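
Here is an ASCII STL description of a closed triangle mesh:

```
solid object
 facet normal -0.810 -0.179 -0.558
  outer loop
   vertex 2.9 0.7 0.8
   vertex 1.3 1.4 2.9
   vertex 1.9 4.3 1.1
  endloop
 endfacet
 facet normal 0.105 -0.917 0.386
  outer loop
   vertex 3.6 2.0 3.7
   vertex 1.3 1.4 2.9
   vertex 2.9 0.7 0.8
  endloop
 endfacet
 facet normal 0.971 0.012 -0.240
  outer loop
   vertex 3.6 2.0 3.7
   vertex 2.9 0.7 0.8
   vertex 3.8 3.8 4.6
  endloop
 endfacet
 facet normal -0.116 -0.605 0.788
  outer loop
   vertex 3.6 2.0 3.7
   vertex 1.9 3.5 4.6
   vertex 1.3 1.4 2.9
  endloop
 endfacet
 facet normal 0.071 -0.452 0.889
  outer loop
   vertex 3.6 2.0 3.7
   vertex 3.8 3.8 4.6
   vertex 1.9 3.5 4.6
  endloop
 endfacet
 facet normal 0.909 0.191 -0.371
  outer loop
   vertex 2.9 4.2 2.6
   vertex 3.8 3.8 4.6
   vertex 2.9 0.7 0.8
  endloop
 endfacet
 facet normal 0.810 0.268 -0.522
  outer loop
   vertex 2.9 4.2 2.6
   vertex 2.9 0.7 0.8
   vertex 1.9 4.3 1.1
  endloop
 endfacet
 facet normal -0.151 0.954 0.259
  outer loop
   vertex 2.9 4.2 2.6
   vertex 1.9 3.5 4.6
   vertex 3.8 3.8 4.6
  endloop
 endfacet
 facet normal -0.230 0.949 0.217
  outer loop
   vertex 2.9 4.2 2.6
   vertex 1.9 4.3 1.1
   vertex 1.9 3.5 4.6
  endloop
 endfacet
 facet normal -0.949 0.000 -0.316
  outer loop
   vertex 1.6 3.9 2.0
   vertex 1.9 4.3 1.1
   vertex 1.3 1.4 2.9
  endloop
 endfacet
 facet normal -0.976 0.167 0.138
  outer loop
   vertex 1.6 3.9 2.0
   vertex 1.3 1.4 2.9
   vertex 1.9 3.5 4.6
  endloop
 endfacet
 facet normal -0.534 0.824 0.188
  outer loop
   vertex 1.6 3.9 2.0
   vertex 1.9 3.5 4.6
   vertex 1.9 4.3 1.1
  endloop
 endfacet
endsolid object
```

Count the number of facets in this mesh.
12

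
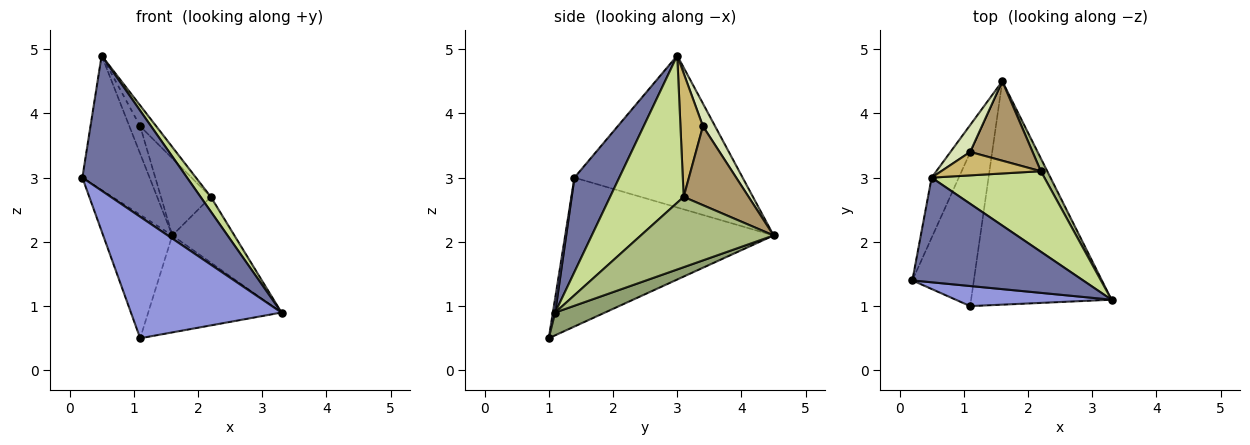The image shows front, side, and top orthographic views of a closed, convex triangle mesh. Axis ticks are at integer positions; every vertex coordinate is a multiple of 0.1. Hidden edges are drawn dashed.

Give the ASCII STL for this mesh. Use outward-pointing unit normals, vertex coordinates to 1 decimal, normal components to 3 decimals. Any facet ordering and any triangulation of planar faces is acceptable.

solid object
 facet normal 0.320 -0.749 0.580
  outer loop
   vertex 0.5 3.0 4.9
   vertex 0.2 1.4 3.0
   vertex 3.3 1.1 0.9
  endloop
 endfacet
 facet normal -0.916 0.366 -0.164
  outer loop
   vertex 0.5 3.0 4.9
   vertex 1.6 4.5 2.1
   vertex 0.2 1.4 3.0
  endloop
 endfacet
 facet normal 0.015 -0.986 0.163
  outer loop
   vertex 1.1 1.0 0.5
   vertex 3.3 1.1 0.9
   vertex 0.2 1.4 3.0
  endloop
 endfacet
 facet normal -0.884 0.293 -0.365
  outer loop
   vertex 1.1 1.0 0.5
   vertex 0.2 1.4 3.0
   vertex 1.6 4.5 2.1
  endloop
 endfacet
 facet normal 0.147 0.394 -0.907
  outer loop
   vertex 1.1 1.0 0.5
   vertex 1.6 4.5 2.1
   vertex 3.3 1.1 0.9
  endloop
 endfacet
 facet normal 0.903 0.422 0.083
  outer loop
   vertex 2.2 3.1 2.7
   vertex 3.3 1.1 0.9
   vertex 1.6 4.5 2.1
  endloop
 endfacet
 facet normal 0.789 -0.110 0.605
  outer loop
   vertex 2.2 3.1 2.7
   vertex 0.5 3.0 4.9
   vertex 3.3 1.1 0.9
  endloop
 endfacet
 facet normal 0.627 0.556 0.545
  outer loop
   vertex 1.1 3.4 3.8
   vertex 1.6 4.5 2.1
   vertex 0.5 3.0 4.9
  endloop
 endfacet
 facet normal 0.672 0.516 0.531
  outer loop
   vertex 1.1 3.4 3.8
   vertex 2.2 3.1 2.7
   vertex 1.6 4.5 2.1
  endloop
 endfacet
 facet normal 0.681 0.486 0.548
  outer loop
   vertex 1.1 3.4 3.8
   vertex 0.5 3.0 4.9
   vertex 2.2 3.1 2.7
  endloop
 endfacet
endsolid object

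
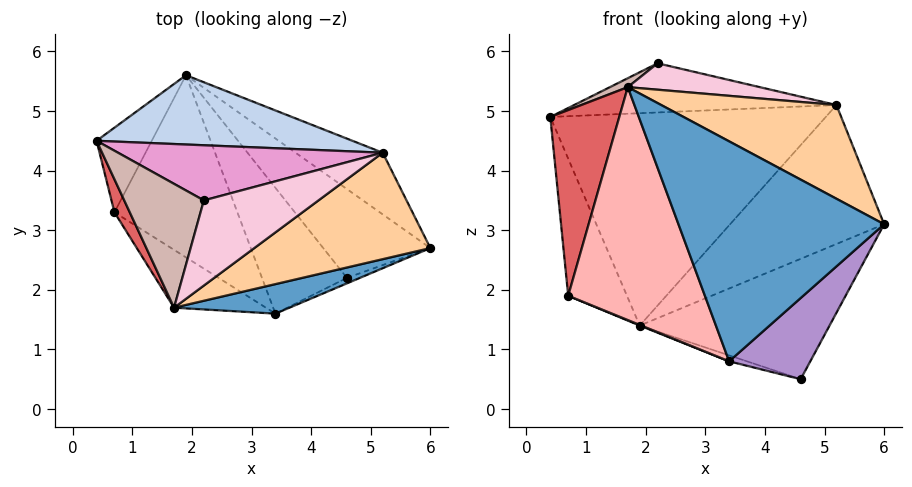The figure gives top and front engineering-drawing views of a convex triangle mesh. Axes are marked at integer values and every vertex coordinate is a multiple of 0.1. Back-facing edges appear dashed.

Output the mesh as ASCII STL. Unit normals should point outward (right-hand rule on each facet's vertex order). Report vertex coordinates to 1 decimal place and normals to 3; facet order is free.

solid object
 facet normal 0.289 -0.949 0.127
  outer loop
   vertex 1.7 1.7 5.4
   vertex 3.4 1.6 0.8
   vertex 6.0 2.7 3.1
  endloop
 endfacet
 facet normal 0.027 0.950 0.310
  outer loop
   vertex 5.2 4.3 5.1
   vertex 1.9 5.6 1.4
   vertex 0.4 4.5 4.9
  endloop
 endfacet
 facet normal 0.632 0.709 -0.314
  outer loop
   vertex 5.2 4.3 5.1
   vertex 6.0 2.7 3.1
   vertex 1.9 5.6 1.4
  endloop
 endfacet
 facet normal 0.485 -0.578 0.656
  outer loop
   vertex 5.2 4.3 5.1
   vertex 1.7 1.7 5.4
   vertex 6.0 2.7 3.1
  endloop
 endfacet
 facet normal -0.880 0.405 -0.250
  outer loop
   vertex 0.7 3.3 1.9
   vertex 0.4 4.5 4.9
   vertex 1.9 5.6 1.4
  endloop
 endfacet
 facet normal -0.379 -0.003 -0.925
  outer loop
   vertex 0.7 3.3 1.9
   vertex 1.9 5.6 1.4
   vertex 3.4 1.6 0.8
  endloop
 endfacet
 facet normal -0.910 -0.409 0.073
  outer loop
   vertex 0.7 3.3 1.9
   vertex 1.7 1.7 5.4
   vertex 0.4 4.5 4.9
  endloop
 endfacet
 facet normal -0.579 -0.792 -0.197
  outer loop
   vertex 0.7 3.3 1.9
   vertex 3.4 1.6 0.8
   vertex 1.7 1.7 5.4
  endloop
 endfacet
 facet normal 0.434 -0.899 -0.061
  outer loop
   vertex 4.6 2.2 0.5
   vertex 6.0 2.7 3.1
   vertex 3.4 1.6 0.8
  endloop
 endfacet
 facet normal 0.632 0.624 -0.460
  outer loop
   vertex 4.6 2.2 0.5
   vertex 1.9 5.6 1.4
   vertex 6.0 2.7 3.1
  endloop
 endfacet
 facet normal -0.264 0.046 -0.964
  outer loop
   vertex 4.6 2.2 0.5
   vertex 3.4 1.6 0.8
   vertex 1.9 5.6 1.4
  endloop
 endfacet
 facet normal -0.474 -0.063 0.878
  outer loop
   vertex 2.2 3.5 5.8
   vertex 0.4 4.5 4.9
   vertex 1.7 1.7 5.4
  endloop
 endfacet
 facet normal -0.003 0.666 0.746
  outer loop
   vertex 2.2 3.5 5.8
   vertex 5.2 4.3 5.1
   vertex 0.4 4.5 4.9
  endloop
 endfacet
 facet normal 0.289 -0.283 0.914
  outer loop
   vertex 2.2 3.5 5.8
   vertex 1.7 1.7 5.4
   vertex 5.2 4.3 5.1
  endloop
 endfacet
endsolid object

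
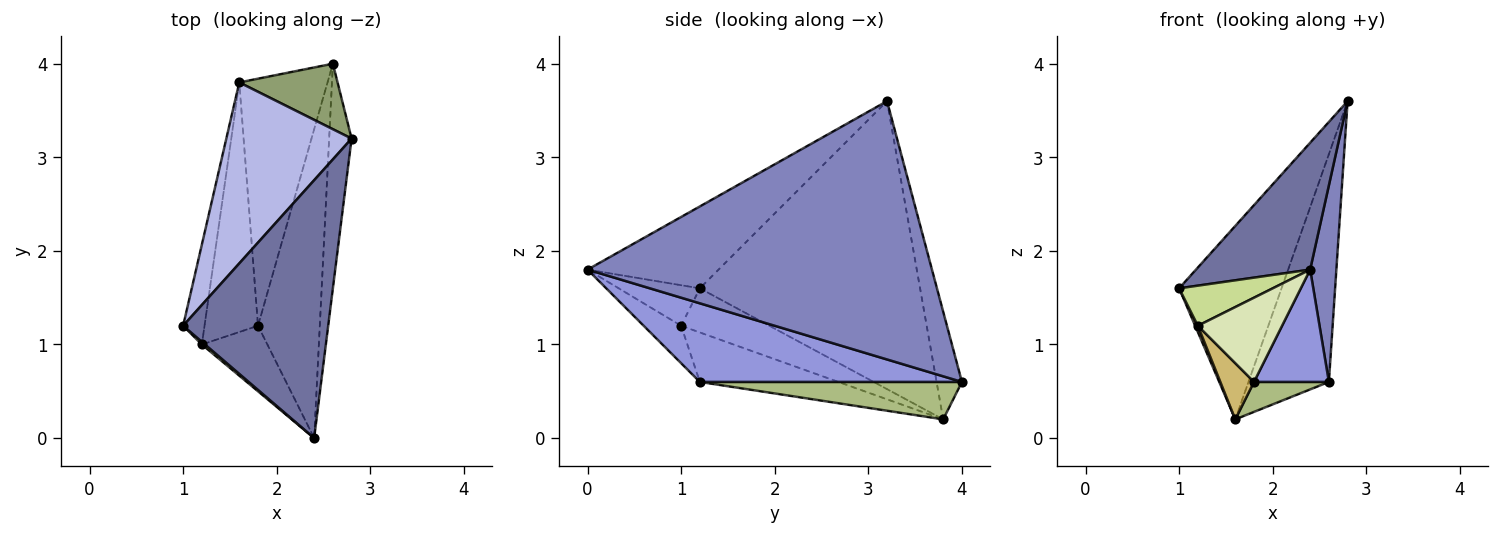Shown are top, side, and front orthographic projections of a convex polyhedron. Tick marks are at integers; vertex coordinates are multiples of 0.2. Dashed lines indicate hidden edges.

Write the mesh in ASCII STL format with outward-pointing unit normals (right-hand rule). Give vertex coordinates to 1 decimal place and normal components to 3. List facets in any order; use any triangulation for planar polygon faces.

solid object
 facet normal -0.452 -0.394 0.800
  outer loop
   vertex 2.4 0.0 1.8
   vertex 2.8 3.2 3.6
   vertex 1.0 1.2 1.6
  endloop
 endfacet
 facet normal 0.993 -0.076 -0.086
  outer loop
   vertex 2.6 4.0 0.6
   vertex 2.8 3.2 3.6
   vertex 2.4 0.0 1.8
  endloop
 endfacet
 facet normal 0.767 -0.219 -0.603
  outer loop
   vertex 1.8 1.2 0.6
   vertex 2.6 4.0 0.6
   vertex 2.4 0.0 1.8
  endloop
 endfacet
 facet normal -0.844 0.392 0.367
  outer loop
   vertex 1.6 3.8 0.2
   vertex 1.0 1.2 1.6
   vertex 2.8 3.2 3.6
  endloop
 endfacet
 facet normal -0.290 0.920 0.265
  outer loop
   vertex 1.6 3.8 0.2
   vertex 2.8 3.2 3.6
   vertex 2.6 4.0 0.6
  endloop
 endfacet
 facet normal 0.388 -0.111 -0.915
  outer loop
   vertex 1.6 3.8 0.2
   vertex 2.6 4.0 0.6
   vertex 1.8 1.2 0.6
  endloop
 endfacet
 facet normal -0.654 -0.755 0.050
  outer loop
   vertex 1.2 1.0 1.2
   vertex 2.4 0.0 1.8
   vertex 1.0 1.2 1.6
  endloop
 endfacet
 facet normal -0.331 -0.745 -0.579
  outer loop
   vertex 1.2 1.0 1.2
   vertex 1.8 1.2 0.6
   vertex 2.4 0.0 1.8
  endloop
 endfacet
 facet normal -0.899 -0.027 -0.436
  outer loop
   vertex 1.2 1.0 1.2
   vertex 1.0 1.2 1.6
   vertex 1.6 3.8 0.2
  endloop
 endfacet
 facet normal -0.670 -0.163 -0.724
  outer loop
   vertex 1.2 1.0 1.2
   vertex 1.6 3.8 0.2
   vertex 1.8 1.2 0.6
  endloop
 endfacet
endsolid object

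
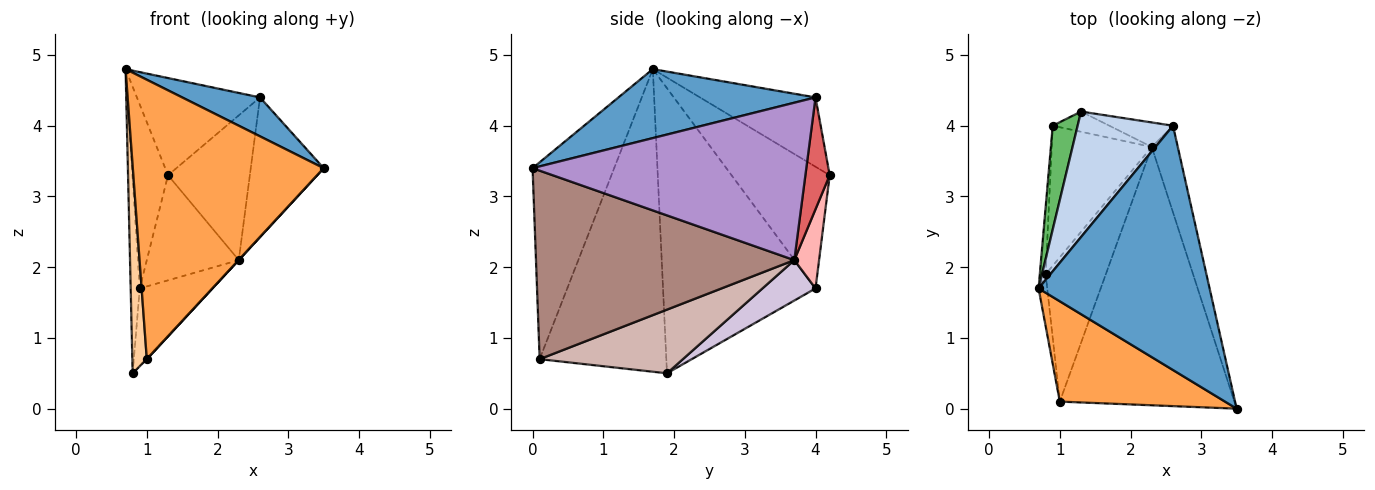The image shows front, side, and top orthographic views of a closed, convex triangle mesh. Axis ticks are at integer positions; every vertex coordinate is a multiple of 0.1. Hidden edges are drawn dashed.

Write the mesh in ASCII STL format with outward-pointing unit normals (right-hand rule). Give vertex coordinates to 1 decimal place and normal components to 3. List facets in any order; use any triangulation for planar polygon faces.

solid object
 facet normal 0.370 -0.146 0.917
  outer loop
   vertex 2.6 4.0 4.4
   vertex 0.7 1.7 4.8
   vertex 3.5 0.0 3.4
  endloop
 endfacet
 facet normal -0.498 0.531 0.685
  outer loop
   vertex 2.6 4.0 4.4
   vertex 1.3 4.2 3.3
   vertex 0.7 1.7 4.8
  endloop
 endfacet
 facet normal -0.373 -0.873 0.313
  outer loop
   vertex 1.0 0.1 0.7
   vertex 3.5 0.0 3.4
   vertex 0.7 1.7 4.8
  endloop
 endfacet
 facet normal -0.993 -0.114 -0.028
  outer loop
   vertex 1.0 0.1 0.7
   vertex 0.7 1.7 4.8
   vertex 0.8 1.9 0.5
  endloop
 endfacet
 facet normal -0.923 0.335 0.189
  outer loop
   vertex 0.9 4.0 1.7
   vertex 0.7 1.7 4.8
   vertex 1.3 4.2 3.3
  endloop
 endfacet
 facet normal -0.998 0.059 -0.020
  outer loop
   vertex 0.9 4.0 1.7
   vertex 0.8 1.9 0.5
   vertex 0.7 1.7 4.8
  endloop
 endfacet
 facet normal 0.281 0.946 -0.160
  outer loop
   vertex 2.3 3.7 2.1
   vertex 1.3 4.2 3.3
   vertex 2.6 4.0 4.4
  endloop
 endfacet
 facet normal 0.256 0.949 -0.183
  outer loop
   vertex 2.3 3.7 2.1
   vertex 0.9 4.0 1.7
   vertex 1.3 4.2 3.3
  endloop
 endfacet
 facet normal 0.954 0.254 -0.158
  outer loop
   vertex 2.3 3.7 2.1
   vertex 2.6 4.0 4.4
   vertex 3.5 0.0 3.4
  endloop
 endfacet
 facet normal 0.333 0.456 -0.825
  outer loop
   vertex 2.3 3.7 2.1
   vertex 0.8 1.9 0.5
   vertex 0.9 4.0 1.7
  endloop
 endfacet
 facet normal 0.734 -0.001 -0.679
  outer loop
   vertex 2.3 3.7 2.1
   vertex 3.5 0.0 3.4
   vertex 1.0 0.1 0.7
  endloop
 endfacet
 facet normal 0.727 0.004 -0.687
  outer loop
   vertex 2.3 3.7 2.1
   vertex 1.0 0.1 0.7
   vertex 0.8 1.9 0.5
  endloop
 endfacet
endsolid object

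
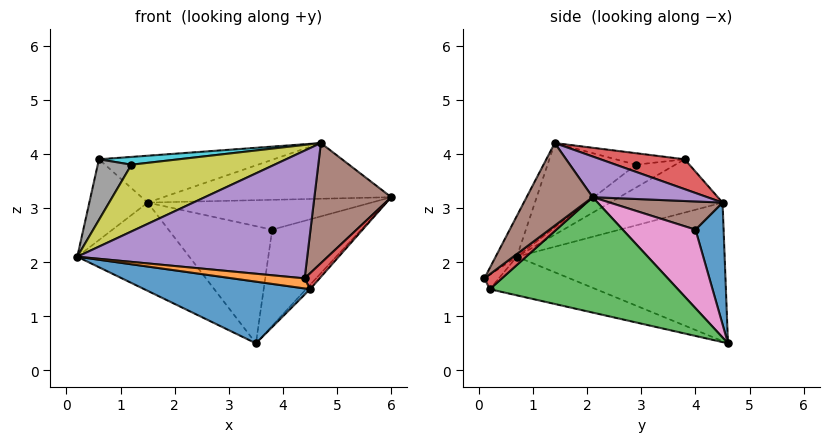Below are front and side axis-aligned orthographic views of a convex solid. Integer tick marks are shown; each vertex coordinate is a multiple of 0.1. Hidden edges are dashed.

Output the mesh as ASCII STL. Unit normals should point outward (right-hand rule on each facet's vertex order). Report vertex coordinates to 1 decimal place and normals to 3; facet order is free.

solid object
 facet normal -0.163 -0.254 -0.954
  outer loop
   vertex 4.5 0.2 1.5
   vertex 0.2 0.7 2.1
   vertex 3.5 4.6 0.5
  endloop
 endfacet
 facet normal -0.169 -0.845 -0.507
  outer loop
   vertex 4.5 0.2 1.5
   vertex 4.4 0.1 1.7
   vertex 0.2 0.7 2.1
  endloop
 endfacet
 facet normal 0.741 0.016 -0.671
  outer loop
   vertex 4.5 0.2 1.5
   vertex 3.5 4.6 0.5
   vertex 6.0 2.1 3.2
  endloop
 endfacet
 facet normal 0.759 -0.649 0.055
  outer loop
   vertex 4.5 0.2 1.5
   vertex 6.0 2.1 3.2
   vertex 4.4 0.1 1.7
  endloop
 endfacet
 facet normal -0.081 -0.880 0.467
  outer loop
   vertex 4.7 1.4 4.2
   vertex 0.2 0.7 2.1
   vertex 4.4 0.1 1.7
  endloop
 endfacet
 facet normal 0.621 -0.723 0.302
  outer loop
   vertex 4.7 1.4 4.2
   vertex 4.4 0.1 1.7
   vertex 6.0 2.1 3.2
  endloop
 endfacet
 facet normal 0.628 0.768 0.130
  outer loop
   vertex 3.8 4.0 2.6
   vertex 6.0 2.1 3.2
   vertex 3.5 4.6 0.5
  endloop
 endfacet
 facet normal -0.466 -0.399 0.790
  outer loop
   vertex 1.2 2.9 3.8
   vertex 0.6 3.8 3.9
   vertex 0.2 0.7 2.1
  endloop
 endfacet
 facet normal -0.304 -0.492 0.816
  outer loop
   vertex 1.2 2.9 3.8
   vertex 0.2 0.7 2.1
   vertex 4.7 1.4 4.2
  endloop
 endfacet
 facet normal -0.214 -0.248 0.945
  outer loop
   vertex 1.2 2.9 3.8
   vertex 4.7 1.4 4.2
   vertex 0.6 3.8 3.9
  endloop
 endfacet
 facet normal 0.255 0.939 0.232
  outer loop
   vertex 1.5 4.5 3.1
   vertex 3.8 4.0 2.6
   vertex 3.5 4.6 0.5
  endloop
 endfacet
 facet normal -0.735 0.396 -0.550
  outer loop
   vertex 1.5 4.5 3.1
   vertex 3.5 4.6 0.5
   vertex 0.2 0.7 2.1
  endloop
 endfacet
 facet normal -0.763 0.396 -0.512
  outer loop
   vertex 1.5 4.5 3.1
   vertex 0.2 0.7 2.1
   vertex 0.6 3.8 3.9
  endloop
 endfacet
 facet normal 0.268 0.556 0.787
  outer loop
   vertex 1.5 4.5 3.1
   vertex 0.6 3.8 3.9
   vertex 4.7 1.4 4.2
  endloop
 endfacet
 facet normal 0.286 0.569 0.771
  outer loop
   vertex 1.5 4.5 3.1
   vertex 4.7 1.4 4.2
   vertex 6.0 2.1 3.2
  endloop
 endfacet
 facet normal 0.291 0.578 0.762
  outer loop
   vertex 1.5 4.5 3.1
   vertex 6.0 2.1 3.2
   vertex 3.8 4.0 2.6
  endloop
 endfacet
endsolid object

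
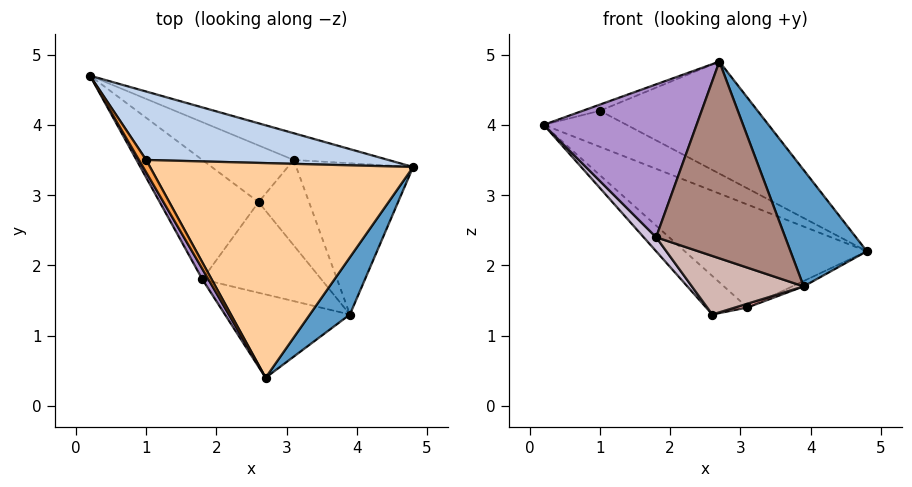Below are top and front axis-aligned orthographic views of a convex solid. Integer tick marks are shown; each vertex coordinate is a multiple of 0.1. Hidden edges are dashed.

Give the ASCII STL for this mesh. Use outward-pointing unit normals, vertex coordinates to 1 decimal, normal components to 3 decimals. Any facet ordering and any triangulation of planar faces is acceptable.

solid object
 facet normal 0.880 -0.427 0.210
  outer loop
   vertex 3.9 1.3 1.7
   vertex 4.8 3.4 2.2
   vertex 2.7 0.4 4.9
  endloop
 endfacet
 facet normal 0.431 0.421 0.798
  outer loop
   vertex 1.0 3.5 4.2
   vertex 4.8 3.4 2.2
   vertex 0.2 4.7 4.0
  endloop
 endfacet
 facet normal 0.408 0.408 0.816
  outer loop
   vertex 1.0 3.5 4.2
   vertex 0.2 4.7 4.0
   vertex 2.7 0.4 4.9
  endloop
 endfacet
 facet normal 0.432 0.417 0.800
  outer loop
   vertex 1.0 3.5 4.2
   vertex 2.7 0.4 4.9
   vertex 4.8 3.4 2.2
  endloop
 endfacet
 facet normal 0.173 0.953 -0.248
  outer loop
   vertex 3.1 3.5 1.4
   vertex 0.2 4.7 4.0
   vertex 4.8 3.4 2.2
  endloop
 endfacet
 facet normal -0.454 0.501 -0.737
  outer loop
   vertex 3.1 3.5 1.4
   vertex 2.6 2.9 1.3
   vertex 0.2 4.7 4.0
  endloop
 endfacet
 facet normal 0.427 0.032 -0.904
  outer loop
   vertex 3.1 3.5 1.4
   vertex 4.8 3.4 2.2
   vertex 3.9 1.3 1.7
  endloop
 endfacet
 facet normal 0.245 -0.043 -0.969
  outer loop
   vertex 3.1 3.5 1.4
   vertex 3.9 1.3 1.7
   vertex 2.6 2.9 1.3
  endloop
 endfacet
 facet normal -0.867 -0.497 0.034
  outer loop
   vertex 1.8 1.8 2.4
   vertex 2.7 0.4 4.9
   vertex 0.2 4.7 4.0
  endloop
 endfacet
 facet normal -0.770 -0.075 -0.634
  outer loop
   vertex 1.8 1.8 2.4
   vertex 0.2 4.7 4.0
   vertex 2.6 2.9 1.3
  endloop
 endfacet
 facet normal -0.330 -0.869 -0.368
  outer loop
   vertex 1.8 1.8 2.4
   vertex 3.9 1.3 1.7
   vertex 2.7 0.4 4.9
  endloop
 endfacet
 facet normal -0.379 -0.502 -0.777
  outer loop
   vertex 1.8 1.8 2.4
   vertex 2.6 2.9 1.3
   vertex 3.9 1.3 1.7
  endloop
 endfacet
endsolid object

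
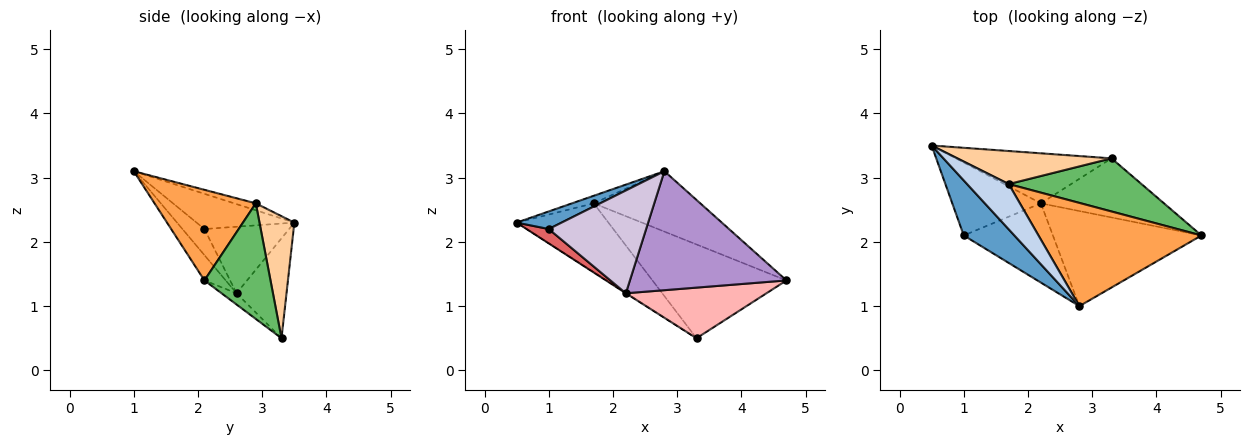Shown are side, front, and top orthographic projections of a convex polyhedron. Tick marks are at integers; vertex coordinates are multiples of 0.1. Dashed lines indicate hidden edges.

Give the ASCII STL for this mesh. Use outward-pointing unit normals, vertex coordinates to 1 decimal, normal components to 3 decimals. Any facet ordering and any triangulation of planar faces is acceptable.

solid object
 facet normal -0.552 -0.254 0.794
  outer loop
   vertex 1.0 2.1 2.2
   vertex 2.8 1.0 3.1
   vertex 0.5 3.5 2.3
  endloop
 endfacet
 facet normal -0.162 0.162 0.973
  outer loop
   vertex 1.7 2.9 2.6
   vertex 0.5 3.5 2.3
   vertex 2.8 1.0 3.1
  endloop
 endfacet
 facet normal 0.433 0.455 0.778
  outer loop
   vertex 1.7 2.9 2.6
   vertex 2.8 1.0 3.1
   vertex 4.7 2.1 1.4
  endloop
 endfacet
 facet normal 0.324 0.853 0.409
  outer loop
   vertex 1.7 2.9 2.6
   vertex 3.3 3.3 0.5
   vertex 0.5 3.5 2.3
  endloop
 endfacet
 facet normal 0.394 0.800 0.453
  outer loop
   vertex 1.7 2.9 2.6
   vertex 4.7 2.1 1.4
   vertex 3.3 3.3 0.5
  endloop
 endfacet
 facet normal -0.540 0.008 -0.841
  outer loop
   vertex 2.2 2.6 1.2
   vertex 0.5 3.5 2.3
   vertex 3.3 3.3 0.5
  endloop
 endfacet
 facet normal -0.593 -0.156 -0.790
  outer loop
   vertex 2.2 2.6 1.2
   vertex 1.0 2.1 2.2
   vertex 0.5 3.5 2.3
  endloop
 endfacet
 facet normal -0.069 -0.649 -0.758
  outer loop
   vertex 2.2 2.6 1.2
   vertex 3.3 3.3 0.5
   vertex 4.7 2.1 1.4
  endloop
 endfacet
 facet normal -0.106 -0.777 -0.621
  outer loop
   vertex 2.2 2.6 1.2
   vertex 4.7 2.1 1.4
   vertex 2.8 1.0 3.1
  endloop
 endfacet
 facet normal -0.176 -0.780 -0.601
  outer loop
   vertex 2.2 2.6 1.2
   vertex 2.8 1.0 3.1
   vertex 1.0 2.1 2.2
  endloop
 endfacet
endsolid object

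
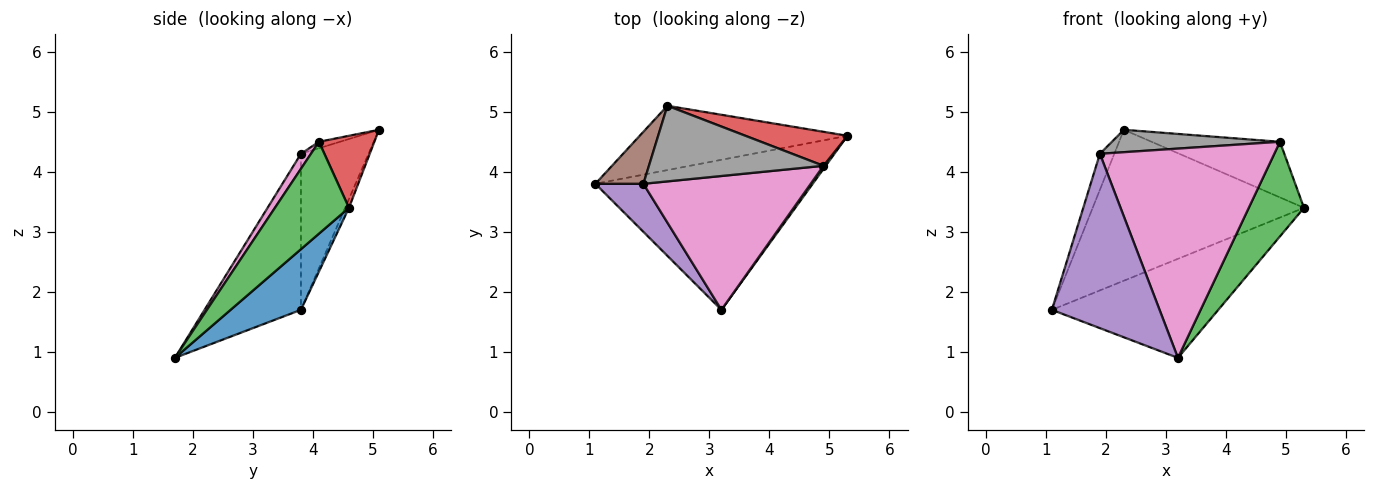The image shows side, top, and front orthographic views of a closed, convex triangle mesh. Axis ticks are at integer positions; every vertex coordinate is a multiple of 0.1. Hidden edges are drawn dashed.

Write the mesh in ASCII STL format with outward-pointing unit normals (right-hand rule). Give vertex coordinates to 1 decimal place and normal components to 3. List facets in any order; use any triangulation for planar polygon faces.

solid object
 facet normal 0.227 0.536 -0.813
  outer loop
   vertex 3.2 1.7 0.9
   vertex 1.1 3.8 1.7
   vertex 5.3 4.6 3.4
  endloop
 endfacet
 facet normal -0.017 0.920 -0.392
  outer loop
   vertex 2.3 5.1 4.7
   vertex 5.3 4.6 3.4
   vertex 1.1 3.8 1.7
  endloop
 endfacet
 facet normal 0.802 -0.598 0.020
  outer loop
   vertex 4.9 4.1 4.5
   vertex 3.2 1.7 0.9
   vertex 5.3 4.6 3.4
  endloop
 endfacet
 facet normal 0.346 0.801 0.490
  outer loop
   vertex 4.9 4.1 4.5
   vertex 5.3 4.6 3.4
   vertex 2.3 5.1 4.7
  endloop
 endfacet
 facet normal -0.653 -0.730 0.201
  outer loop
   vertex 1.9 3.8 4.3
   vertex 1.1 3.8 1.7
   vertex 3.2 1.7 0.9
  endloop
 endfacet
 facet normal -0.937 0.200 0.288
  outer loop
   vertex 1.9 3.8 4.3
   vertex 2.3 5.1 4.7
   vertex 1.1 3.8 1.7
  endloop
 endfacet
 facet normal 0.048 -0.841 0.538
  outer loop
   vertex 1.9 3.8 4.3
   vertex 3.2 1.7 0.9
   vertex 4.9 4.1 4.5
  endloop
 endfacet
 facet normal -0.035 -0.284 0.958
  outer loop
   vertex 1.9 3.8 4.3
   vertex 4.9 4.1 4.5
   vertex 2.3 5.1 4.7
  endloop
 endfacet
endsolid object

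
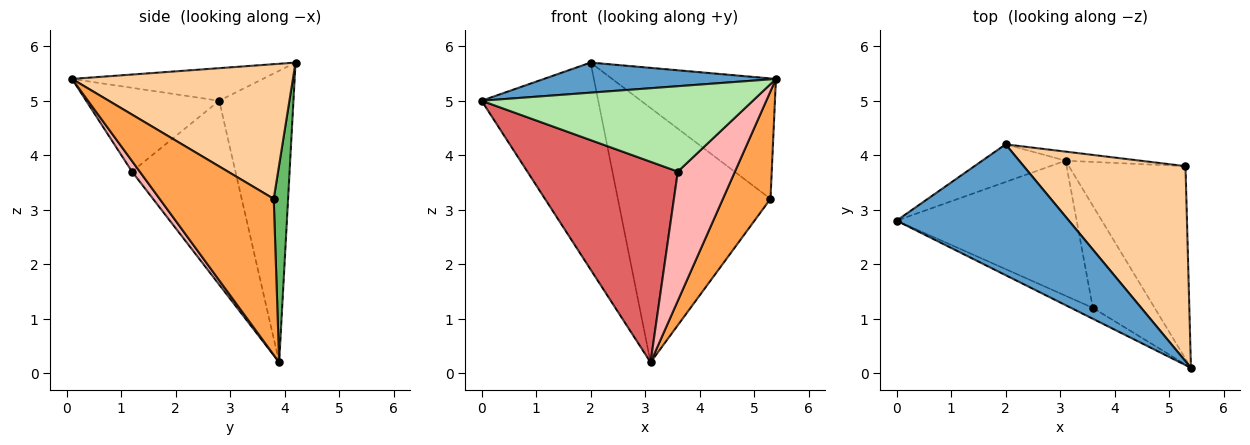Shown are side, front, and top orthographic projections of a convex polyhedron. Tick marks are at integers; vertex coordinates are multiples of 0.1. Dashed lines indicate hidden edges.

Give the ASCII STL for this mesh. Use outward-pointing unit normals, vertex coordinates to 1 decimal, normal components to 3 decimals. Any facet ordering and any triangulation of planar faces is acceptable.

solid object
 facet normal -0.181 -0.220 0.958
  outer loop
   vertex 2.0 4.2 5.7
   vertex 0.0 2.8 5.0
   vertex 5.4 0.1 5.4
  endloop
 endfacet
 facet normal -0.531 0.834 -0.152
  outer loop
   vertex 2.0 4.2 5.7
   vertex 3.1 3.9 0.2
   vertex 0.0 2.8 5.0
  endloop
 endfacet
 facet normal 0.760 -0.317 -0.568
  outer loop
   vertex 5.3 3.8 3.2
   vertex 5.4 0.1 5.4
   vertex 3.1 3.9 0.2
  endloop
 endfacet
 facet normal 0.578 0.429 0.694
  outer loop
   vertex 5.3 3.8 3.2
   vertex 2.0 4.2 5.7
   vertex 5.4 0.1 5.4
  endloop
 endfacet
 facet normal 0.094 0.995 -0.036
  outer loop
   vertex 5.3 3.8 3.2
   vertex 3.1 3.9 0.2
   vertex 2.0 4.2 5.7
  endloop
 endfacet
 facet normal -0.438 -0.892 -0.114
  outer loop
   vertex 3.6 1.2 3.7
   vertex 5.4 0.1 5.4
   vertex 0.0 2.8 5.0
  endloop
 endfacet
 facet normal -0.495 -0.721 -0.485
  outer loop
   vertex 3.6 1.2 3.7
   vertex 0.0 2.8 5.0
   vertex 3.1 3.9 0.2
  endloop
 endfacet
 facet normal 0.106 -0.780 -0.617
  outer loop
   vertex 3.6 1.2 3.7
   vertex 3.1 3.9 0.2
   vertex 5.4 0.1 5.4
  endloop
 endfacet
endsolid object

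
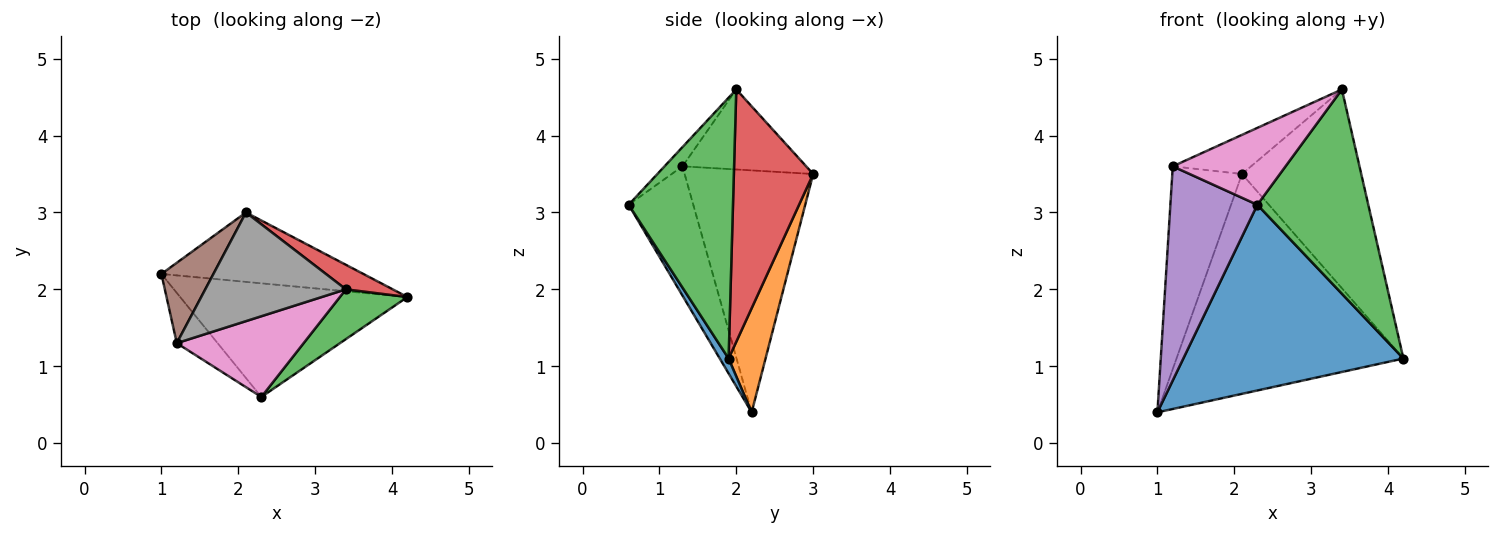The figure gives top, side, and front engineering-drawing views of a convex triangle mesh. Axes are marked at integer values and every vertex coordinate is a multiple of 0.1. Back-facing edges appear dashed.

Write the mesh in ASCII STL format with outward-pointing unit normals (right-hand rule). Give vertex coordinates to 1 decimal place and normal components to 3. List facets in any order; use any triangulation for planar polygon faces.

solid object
 facet normal 0.034 -0.852 -0.522
  outer loop
   vertex 2.3 0.6 3.1
   vertex 1.0 2.2 0.4
   vertex 4.2 1.9 1.1
  endloop
 endfacet
 facet normal 0.153 0.942 -0.298
  outer loop
   vertex 2.1 3.0 3.5
   vertex 4.2 1.9 1.1
   vertex 1.0 2.2 0.4
  endloop
 endfacet
 facet normal 0.675 -0.717 0.175
  outer loop
   vertex 3.4 2.0 4.6
   vertex 2.3 0.6 3.1
   vertex 4.2 1.9 1.1
  endloop
 endfacet
 facet normal 0.551 0.828 0.102
  outer loop
   vertex 3.4 2.0 4.6
   vertex 4.2 1.9 1.1
   vertex 2.1 3.0 3.5
  endloop
 endfacet
 facet normal -0.586 -0.789 -0.185
  outer loop
   vertex 1.2 1.3 3.6
   vertex 1.0 2.2 0.4
   vertex 2.3 0.6 3.1
  endloop
 endfacet
 facet normal -0.864 0.468 0.186
  outer loop
   vertex 1.2 1.3 3.6
   vertex 2.1 3.0 3.5
   vertex 1.0 2.2 0.4
  endloop
 endfacet
 facet normal -0.109 -0.686 0.720
  outer loop
   vertex 1.2 1.3 3.6
   vertex 2.3 0.6 3.1
   vertex 3.4 2.0 4.6
  endloop
 endfacet
 facet normal -0.472 0.299 0.829
  outer loop
   vertex 1.2 1.3 3.6
   vertex 3.4 2.0 4.6
   vertex 2.1 3.0 3.5
  endloop
 endfacet
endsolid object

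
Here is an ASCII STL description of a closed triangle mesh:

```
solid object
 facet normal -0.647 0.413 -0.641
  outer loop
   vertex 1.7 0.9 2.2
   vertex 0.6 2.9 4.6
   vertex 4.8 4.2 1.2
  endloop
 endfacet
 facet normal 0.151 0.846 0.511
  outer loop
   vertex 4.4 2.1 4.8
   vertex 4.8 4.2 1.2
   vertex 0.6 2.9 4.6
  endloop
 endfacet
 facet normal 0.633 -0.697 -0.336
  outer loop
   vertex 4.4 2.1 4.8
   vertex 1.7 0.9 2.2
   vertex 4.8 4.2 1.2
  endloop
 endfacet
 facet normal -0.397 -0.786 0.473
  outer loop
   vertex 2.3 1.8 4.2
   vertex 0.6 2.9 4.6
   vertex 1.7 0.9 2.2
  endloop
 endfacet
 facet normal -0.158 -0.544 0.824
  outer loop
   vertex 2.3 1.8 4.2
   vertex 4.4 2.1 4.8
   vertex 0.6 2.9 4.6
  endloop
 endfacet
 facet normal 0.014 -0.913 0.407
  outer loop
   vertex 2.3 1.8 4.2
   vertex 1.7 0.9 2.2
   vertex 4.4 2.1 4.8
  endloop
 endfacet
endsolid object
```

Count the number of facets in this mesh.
6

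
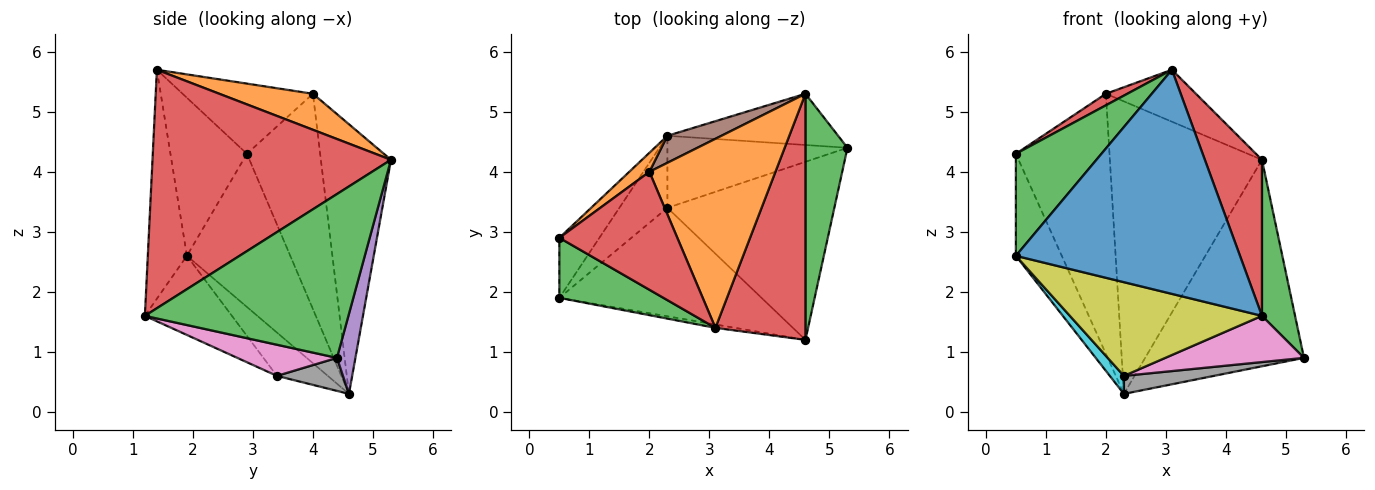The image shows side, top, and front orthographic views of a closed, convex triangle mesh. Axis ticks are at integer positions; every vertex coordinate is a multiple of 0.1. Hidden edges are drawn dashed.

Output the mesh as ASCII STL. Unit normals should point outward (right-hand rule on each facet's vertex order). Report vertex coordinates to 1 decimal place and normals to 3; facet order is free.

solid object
 facet normal -0.172 -0.985 -0.015
  outer loop
   vertex 3.1 1.4 5.7
   vertex 0.5 1.9 2.6
   vertex 4.6 1.2 1.6
  endloop
 endfacet
 facet normal 0.266 0.255 0.930
  outer loop
   vertex 4.6 5.3 4.2
   vertex 2.0 4.0 5.3
   vertex 3.1 1.4 5.7
  endloop
 endfacet
 facet normal 0.957 -0.156 0.245
  outer loop
   vertex 4.6 5.3 4.2
   vertex 4.6 1.2 1.6
   vertex 5.3 4.4 0.9
  endloop
 endfacet
 facet normal 0.913 -0.219 0.345
  outer loop
   vertex 4.6 5.3 4.2
   vertex 3.1 1.4 5.7
   vertex 4.6 1.2 1.6
  endloop
 endfacet
 facet normal 0.112 0.964 -0.239
  outer loop
   vertex 4.6 5.3 4.2
   vertex 5.3 4.4 0.9
   vertex 2.3 4.6 0.3
  endloop
 endfacet
 facet normal -0.417 0.905 0.084
  outer loop
   vertex 4.6 5.3 4.2
   vertex 2.3 4.6 0.3
   vertex 2.0 4.0 5.3
  endloop
 endfacet
 facet normal 0.178 -0.247 -0.953
  outer loop
   vertex 2.3 3.4 0.6
   vertex 5.3 4.4 0.9
   vertex 4.6 1.2 1.6
  endloop
 endfacet
 facet normal 0.175 -0.239 -0.955
  outer loop
   vertex 2.3 3.4 0.6
   vertex 2.3 4.6 0.3
   vertex 5.3 4.4 0.9
  endloop
 endfacet
 facet normal -0.284 -0.627 -0.726
  outer loop
   vertex 2.3 3.4 0.6
   vertex 4.6 1.2 1.6
   vertex 0.5 1.9 2.6
  endloop
 endfacet
 facet normal -0.659 -0.182 -0.730
  outer loop
   vertex 2.3 3.4 0.6
   vertex 0.5 1.9 2.6
   vertex 2.3 4.6 0.3
  endloop
 endfacet
 facet normal -0.889 0.395 -0.232
  outer loop
   vertex 0.5 2.9 4.3
   vertex 2.3 4.6 0.3
   vertex 0.5 1.9 2.6
  endloop
 endfacet
 facet normal -0.615 0.786 0.057
  outer loop
   vertex 0.5 2.9 4.3
   vertex 2.0 4.0 5.3
   vertex 2.3 4.6 0.3
  endloop
 endfacet
 facet normal -0.610 -0.683 0.402
  outer loop
   vertex 0.5 2.9 4.3
   vertex 0.5 1.9 2.6
   vertex 3.1 1.4 5.7
  endloop
 endfacet
 facet normal -0.509 -0.084 0.856
  outer loop
   vertex 0.5 2.9 4.3
   vertex 3.1 1.4 5.7
   vertex 2.0 4.0 5.3
  endloop
 endfacet
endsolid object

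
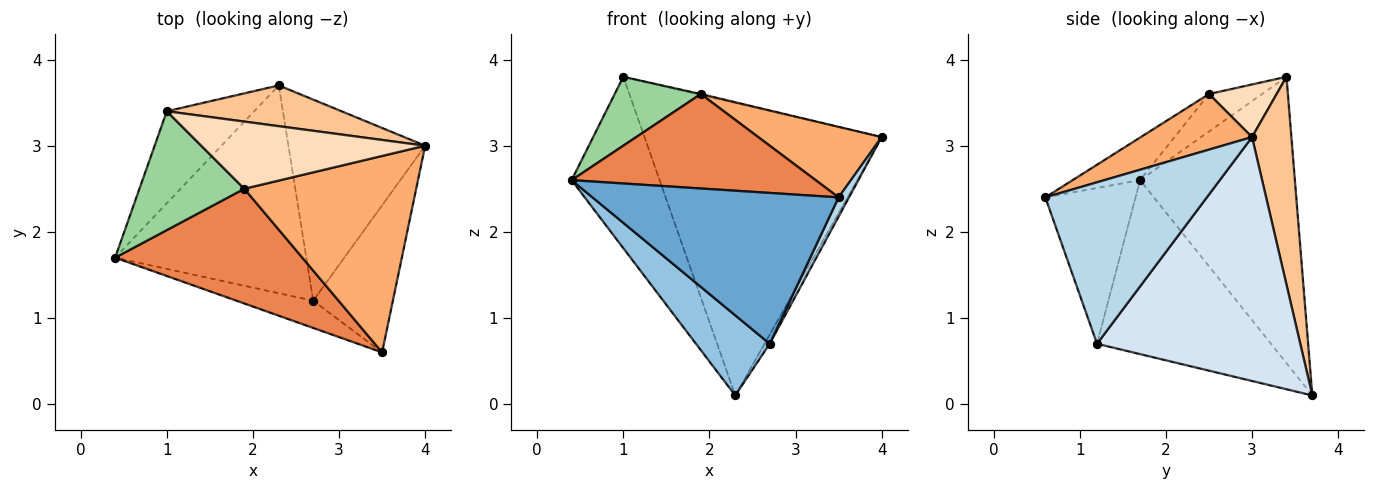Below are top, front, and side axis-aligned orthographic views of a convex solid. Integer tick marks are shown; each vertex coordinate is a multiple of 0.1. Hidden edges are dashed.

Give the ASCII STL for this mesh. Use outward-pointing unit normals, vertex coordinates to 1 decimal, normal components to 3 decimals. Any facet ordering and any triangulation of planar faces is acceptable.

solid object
 facet normal -0.339 -0.926 -0.167
  outer loop
   vertex 2.7 1.2 0.7
   vertex 3.5 0.6 2.4
   vertex 0.4 1.7 2.6
  endloop
 endfacet
 facet normal -0.647 -0.274 -0.711
  outer loop
   vertex 2.7 1.2 0.7
   vertex 0.4 1.7 2.6
   vertex 2.3 3.7 0.1
  endloop
 endfacet
 facet normal 0.895 -0.058 -0.442
  outer loop
   vertex 2.7 1.2 0.7
   vertex 4.0 3.0 3.1
   vertex 3.5 0.6 2.4
  endloop
 endfacet
 facet normal 0.872 0.022 -0.489
  outer loop
   vertex 2.7 1.2 0.7
   vertex 2.3 3.7 0.1
   vertex 4.0 3.0 3.1
  endloop
 endfacet
 facet normal -0.173 -0.626 0.760
  outer loop
   vertex 1.9 2.5 3.6
   vertex 0.4 1.7 2.6
   vertex 3.5 0.6 2.4
  endloop
 endfacet
 facet normal 0.291 -0.323 0.900
  outer loop
   vertex 1.9 2.5 3.6
   vertex 3.5 0.6 2.4
   vertex 4.0 3.0 3.1
  endloop
 endfacet
 facet normal 0.162 0.977 0.136
  outer loop
   vertex 1.0 3.4 3.8
   vertex 4.0 3.0 3.1
   vertex 2.3 3.7 0.1
  endloop
 endfacet
 facet normal 0.229 0.012 0.973
  outer loop
   vertex 1.0 3.4 3.8
   vertex 1.9 2.5 3.6
   vertex 4.0 3.0 3.1
  endloop
 endfacet
 facet normal -0.840 0.478 -0.257
  outer loop
   vertex 1.0 3.4 3.8
   vertex 2.3 3.7 0.1
   vertex 0.4 1.7 2.6
  endloop
 endfacet
 facet normal -0.295 -0.479 0.827
  outer loop
   vertex 1.0 3.4 3.8
   vertex 0.4 1.7 2.6
   vertex 1.9 2.5 3.6
  endloop
 endfacet
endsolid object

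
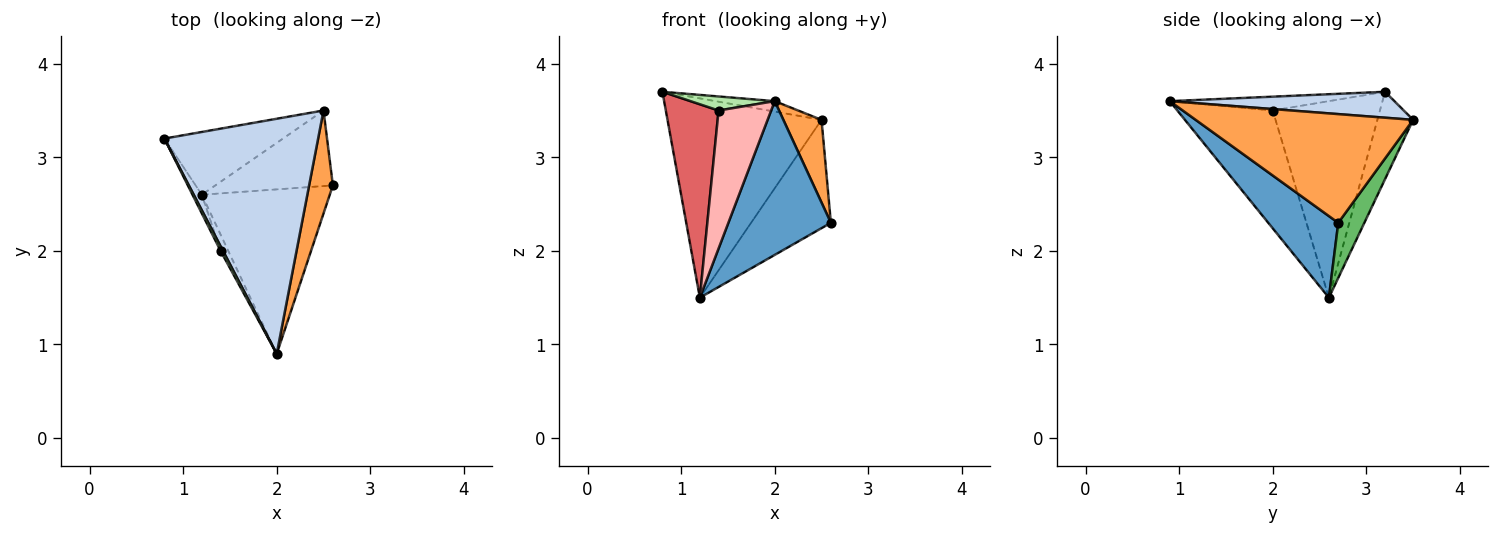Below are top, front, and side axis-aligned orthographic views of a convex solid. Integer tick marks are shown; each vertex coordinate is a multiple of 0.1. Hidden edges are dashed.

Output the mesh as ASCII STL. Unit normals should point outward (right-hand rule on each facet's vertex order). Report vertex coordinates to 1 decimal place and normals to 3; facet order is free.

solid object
 facet normal 0.423 -0.619 -0.662
  outer loop
   vertex 1.2 2.6 1.5
   vertex 2.6 2.7 2.3
   vertex 2.0 0.9 3.6
  endloop
 endfacet
 facet normal 0.166 0.044 0.985
  outer loop
   vertex 2.5 3.5 3.4
   vertex 0.8 3.2 3.7
   vertex 2.0 0.9 3.6
  endloop
 endfacet
 facet normal 0.963 -0.169 0.210
  outer loop
   vertex 2.5 3.5 3.4
   vertex 2.0 0.9 3.6
   vertex 2.6 2.7 2.3
  endloop
 endfacet
 facet normal -0.216 0.931 -0.293
  outer loop
   vertex 2.5 3.5 3.4
   vertex 1.2 2.6 1.5
   vertex 0.8 3.2 3.7
  endloop
 endfacet
 facet normal 0.259 0.792 -0.553
  outer loop
   vertex 2.5 3.5 3.4
   vertex 2.6 2.7 2.3
   vertex 1.2 2.6 1.5
  endloop
 endfacet
 facet normal -0.873 -0.462 0.154
  outer loop
   vertex 1.4 2.0 3.5
   vertex 2.0 0.9 3.6
   vertex 0.8 3.2 3.7
  endloop
 endfacet
 facet normal -0.896 -0.441 -0.043
  outer loop
   vertex 1.4 2.0 3.5
   vertex 0.8 3.2 3.7
   vertex 1.2 2.6 1.5
  endloop
 endfacet
 facet normal -0.874 -0.482 -0.057
  outer loop
   vertex 1.4 2.0 3.5
   vertex 1.2 2.6 1.5
   vertex 2.0 0.9 3.6
  endloop
 endfacet
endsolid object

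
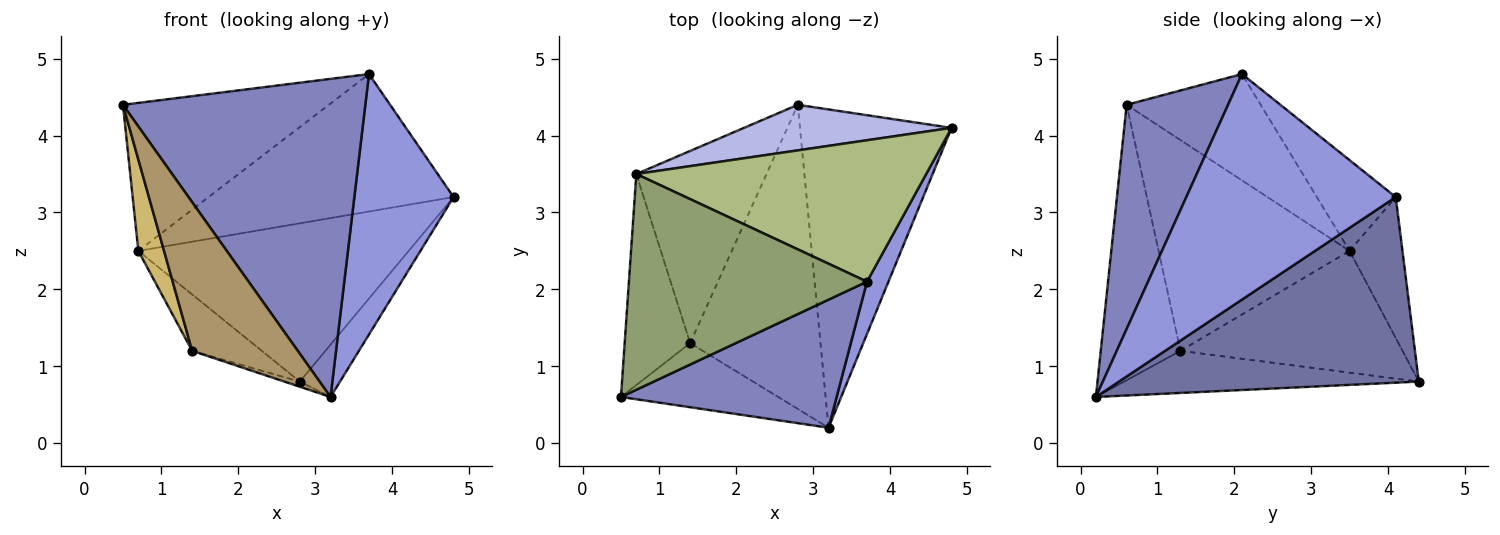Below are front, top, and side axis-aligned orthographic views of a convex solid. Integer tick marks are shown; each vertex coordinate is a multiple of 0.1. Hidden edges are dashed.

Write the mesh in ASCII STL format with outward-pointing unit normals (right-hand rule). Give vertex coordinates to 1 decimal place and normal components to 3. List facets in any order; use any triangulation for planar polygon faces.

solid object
 facet normal 0.770 0.103 -0.629
  outer loop
   vertex 2.8 4.4 0.8
   vertex 4.8 4.1 3.2
   vertex 3.2 0.2 0.6
  endloop
 endfacet
 facet normal 0.362 -0.865 0.348
  outer loop
   vertex 3.7 2.1 4.8
   vertex 0.5 0.6 4.4
   vertex 3.2 0.2 0.6
  endloop
 endfacet
 facet normal 0.900 -0.427 0.086
  outer loop
   vertex 3.7 2.1 4.8
   vertex 3.2 0.2 0.6
   vertex 4.8 4.1 3.2
  endloop
 endfacet
 facet normal -0.185 0.944 0.272
  outer loop
   vertex 0.7 3.5 2.5
   vertex 4.8 4.1 3.2
   vertex 2.8 4.4 0.8
  endloop
 endfacet
 facet normal -0.346 0.531 0.774
  outer loop
   vertex 0.7 3.5 2.5
   vertex 0.5 0.6 4.4
   vertex 3.7 2.1 4.8
  endloop
 endfacet
 facet normal -0.219 0.680 0.700
  outer loop
   vertex 0.7 3.5 2.5
   vertex 3.7 2.1 4.8
   vertex 4.8 4.1 3.2
  endloop
 endfacet
 facet normal -0.307 0.016 -0.951
  outer loop
   vertex 1.4 1.3 1.2
   vertex 2.8 4.4 0.8
   vertex 3.2 0.2 0.6
  endloop
 endfacet
 facet normal -0.668 0.209 -0.714
  outer loop
   vertex 1.4 1.3 1.2
   vertex 0.7 3.5 2.5
   vertex 2.8 4.4 0.8
  endloop
 endfacet
 facet normal -0.570 -0.755 -0.325
  outer loop
   vertex 1.4 1.3 1.2
   vertex 3.2 0.2 0.6
   vertex 0.5 0.6 4.4
  endloop
 endfacet
 facet normal -0.947 -0.127 -0.294
  outer loop
   vertex 1.4 1.3 1.2
   vertex 0.5 0.6 4.4
   vertex 0.7 3.5 2.5
  endloop
 endfacet
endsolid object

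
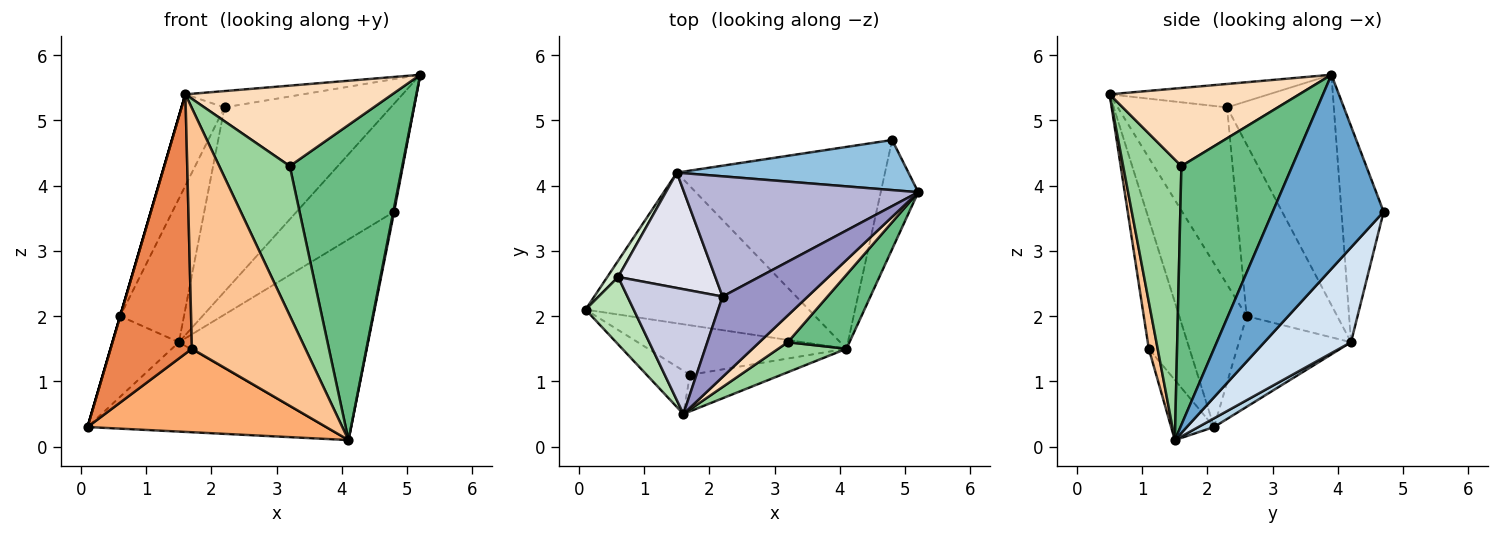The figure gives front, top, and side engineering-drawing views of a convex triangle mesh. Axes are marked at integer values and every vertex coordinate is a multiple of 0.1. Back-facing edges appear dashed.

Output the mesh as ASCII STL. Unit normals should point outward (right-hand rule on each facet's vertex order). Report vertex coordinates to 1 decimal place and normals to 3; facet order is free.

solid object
 facet normal 0.982 -0.007 -0.190
  outer loop
   vertex 4.8 4.7 3.6
   vertex 5.2 3.9 5.7
   vertex 4.1 1.5 0.1
  endloop
 endfacet
 facet normal -0.365 0.845 0.391
  outer loop
   vertex 1.5 4.2 1.6
   vertex 5.2 3.9 5.7
   vertex 4.8 4.7 3.6
  endloop
 endfacet
 facet normal 0.033 0.510 -0.860
  outer loop
   vertex 1.5 4.2 1.6
   vertex 4.1 1.5 0.1
   vertex 0.1 2.1 0.3
  endloop
 endfacet
 facet normal 0.307 0.671 -0.675
  outer loop
   vertex 1.5 4.2 1.6
   vertex 4.8 4.7 3.6
   vertex 4.1 1.5 0.1
  endloop
 endfacet
 facet normal -0.442 -0.885 -0.147
  outer loop
   vertex 1.7 1.1 1.5
   vertex 1.6 0.5 5.4
   vertex 0.1 2.1 0.3
  endloop
 endfacet
 facet normal -0.153 -0.850 -0.505
  outer loop
   vertex 1.7 1.1 1.5
   vertex 0.1 2.1 0.3
   vertex 4.1 1.5 0.1
  endloop
 endfacet
 facet normal 0.077 -0.986 -0.150
  outer loop
   vertex 1.7 1.1 1.5
   vertex 4.1 1.5 0.1
   vertex 1.6 0.5 5.4
  endloop
 endfacet
 facet normal 0.656 -0.716 0.239
  outer loop
   vertex 3.2 1.6 4.3
   vertex 5.2 3.9 5.7
   vertex 1.6 0.5 5.4
  endloop
 endfacet
 facet normal 0.692 -0.702 0.165
  outer loop
   vertex 3.2 1.6 4.3
   vertex 4.1 1.5 0.1
   vertex 5.2 3.9 5.7
  endloop
 endfacet
 facet normal 0.629 -0.762 0.153
  outer loop
   vertex 3.2 1.6 4.3
   vertex 1.6 0.5 5.4
   vertex 4.1 1.5 0.1
  endloop
 endfacet
 facet normal -0.959 0.000 0.282
  outer loop
   vertex 0.6 2.6 2.0
   vertex 0.1 2.1 0.3
   vertex 1.6 0.5 5.4
  endloop
 endfacet
 facet normal -0.856 0.507 0.103
  outer loop
   vertex 0.6 2.6 2.0
   vertex 1.5 4.2 1.6
   vertex 0.1 2.1 0.3
  endloop
 endfacet
 facet normal -0.260 0.192 0.946
  outer loop
   vertex 2.2 2.3 5.2
   vertex 1.6 0.5 5.4
   vertex 5.2 3.9 5.7
  endloop
 endfacet
 facet normal -0.474 0.738 0.481
  outer loop
   vertex 2.2 2.3 5.2
   vertex 5.2 3.9 5.7
   vertex 1.5 4.2 1.6
  endloop
 endfacet
 facet normal -0.833 0.327 0.447
  outer loop
   vertex 2.2 2.3 5.2
   vertex 0.6 2.6 2.0
   vertex 1.6 0.5 5.4
  endloop
 endfacet
 facet normal -0.742 0.522 0.420
  outer loop
   vertex 2.2 2.3 5.2
   vertex 1.5 4.2 1.6
   vertex 0.6 2.6 2.0
  endloop
 endfacet
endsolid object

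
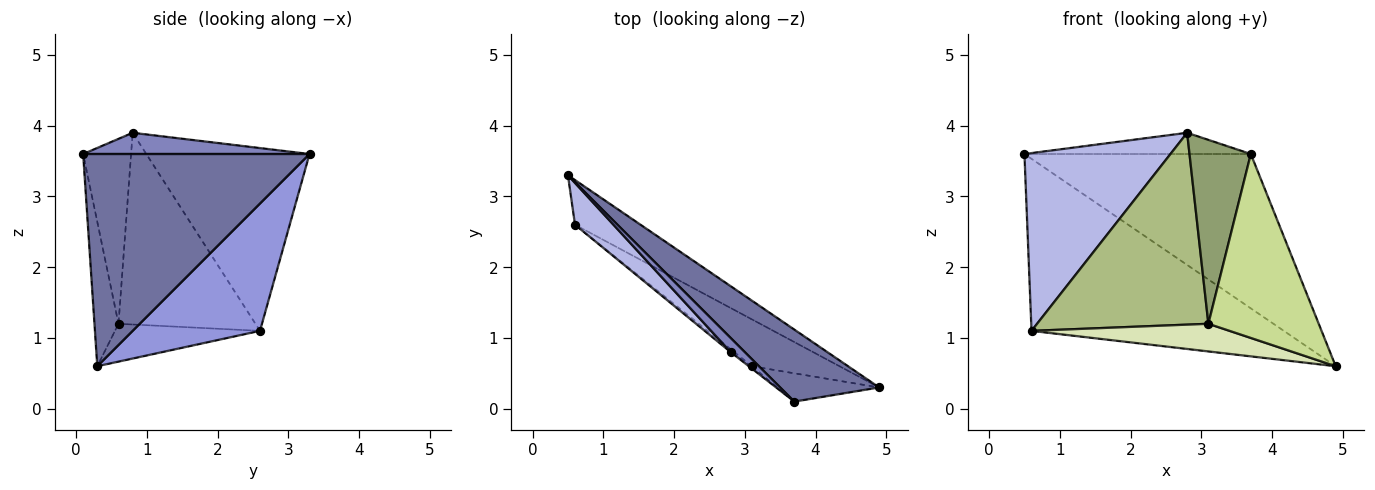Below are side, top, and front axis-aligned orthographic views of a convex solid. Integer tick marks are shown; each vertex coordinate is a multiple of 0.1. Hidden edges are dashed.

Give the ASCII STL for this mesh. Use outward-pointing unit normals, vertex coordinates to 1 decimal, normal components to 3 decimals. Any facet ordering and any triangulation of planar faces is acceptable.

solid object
 facet normal 0.671 0.671 0.313
  outer loop
   vertex 3.7 0.1 3.6
   vertex 4.9 0.3 0.6
   vertex 0.5 3.3 3.6
  endloop
 endfacet
 facet normal 0.640 0.640 0.426
  outer loop
   vertex 2.8 0.8 3.9
   vertex 3.7 0.1 3.6
   vertex 0.5 3.3 3.6
  endloop
 endfacet
 facet normal 0.439 0.870 -0.226
  outer loop
   vertex 0.6 2.6 1.1
   vertex 0.5 3.3 3.6
   vertex 4.9 0.3 0.6
  endloop
 endfacet
 facet normal -0.736 -0.659 0.155
  outer loop
   vertex 0.6 2.6 1.1
   vertex 2.8 0.8 3.9
   vertex 0.5 3.3 3.6
  endloop
 endfacet
 facet normal -0.616 -0.788 -0.010
  outer loop
   vertex 3.1 0.6 1.2
   vertex 3.7 0.1 3.6
   vertex 2.8 0.8 3.9
  endloop
 endfacet
 facet normal -0.624 -0.781 -0.012
  outer loop
   vertex 3.1 0.6 1.2
   vertex 2.8 0.8 3.9
   vertex 0.6 2.6 1.1
  endloop
 endfacet
 facet normal -0.211 -0.966 -0.149
  outer loop
   vertex 3.1 0.6 1.2
   vertex 4.9 0.3 0.6
   vertex 3.7 0.1 3.6
  endloop
 endfacet
 facet normal -0.348 -0.476 -0.807
  outer loop
   vertex 3.1 0.6 1.2
   vertex 0.6 2.6 1.1
   vertex 4.9 0.3 0.6
  endloop
 endfacet
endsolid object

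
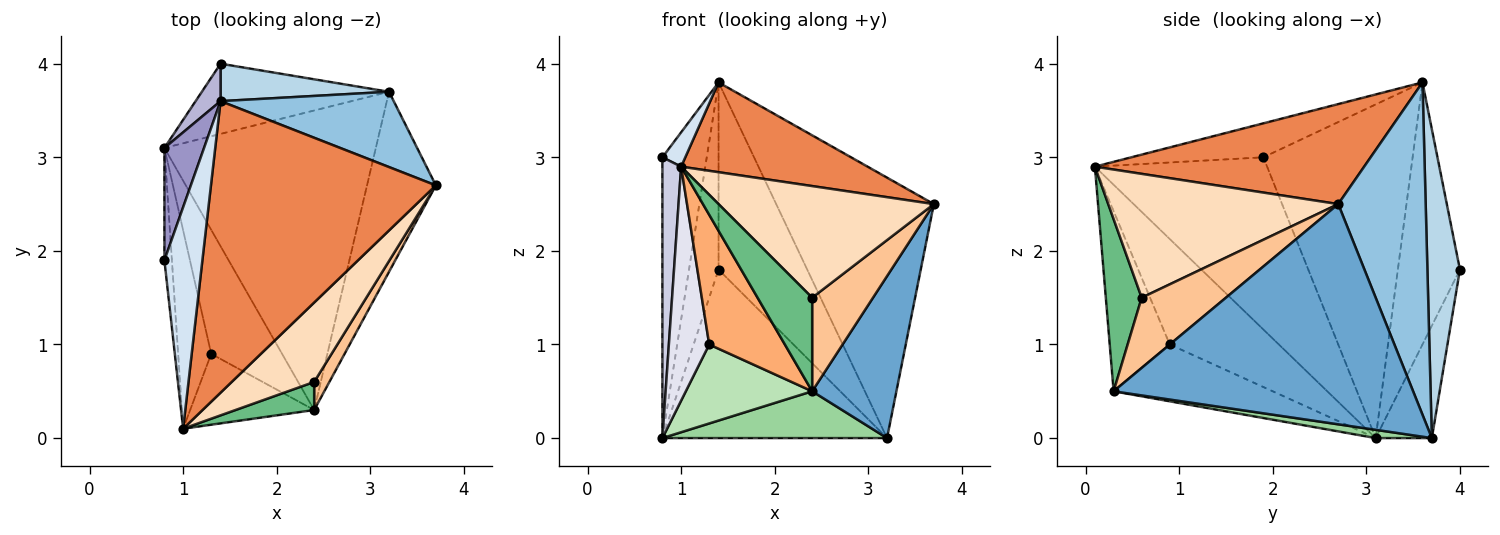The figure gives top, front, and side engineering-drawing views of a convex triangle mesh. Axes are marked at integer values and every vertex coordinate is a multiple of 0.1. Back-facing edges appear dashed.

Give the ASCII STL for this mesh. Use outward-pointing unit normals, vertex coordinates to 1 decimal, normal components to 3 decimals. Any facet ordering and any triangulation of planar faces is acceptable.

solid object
 facet normal 0.922 -0.259 -0.288
  outer loop
   vertex 2.4 0.3 0.5
   vertex 3.2 3.7 0.0
   vertex 3.7 2.7 2.5
  endloop
 endfacet
 facet normal 0.470 0.848 0.245
  outer loop
   vertex 1.4 3.6 3.8
   vertex 3.7 2.7 2.5
   vertex 3.2 3.7 0.0
  endloop
 endfacet
 facet normal 0.338 0.923 0.185
  outer loop
   vertex 1.4 3.6 3.8
   vertex 3.2 3.7 0.0
   vertex 1.4 4.0 1.8
  endloop
 endfacet
 facet normal -0.662 -0.115 0.740
  outer loop
   vertex 1.0 0.1 2.9
   vertex 1.4 3.6 3.8
   vertex 0.8 1.9 3.0
  endloop
 endfacet
 facet normal 0.391 -0.271 0.880
  outer loop
   vertex 1.0 0.1 2.9
   vertex 3.7 2.7 2.5
   vertex 1.4 3.6 3.8
  endloop
 endfacet
 facet normal -0.572 -0.720 -0.393
  outer loop
   vertex 1.3 0.9 1.0
   vertex 2.4 0.3 0.5
   vertex 1.0 0.1 2.9
  endloop
 endfacet
 facet normal 0.798 -0.577 0.173
  outer loop
   vertex 2.4 0.6 1.5
   vertex 2.4 0.3 0.5
   vertex 3.7 2.7 2.5
  endloop
 endfacet
 facet normal 0.657 -0.615 0.437
  outer loop
   vertex 2.4 0.6 1.5
   vertex 3.7 2.7 2.5
   vertex 1.0 0.1 2.9
  endloop
 endfacet
 facet normal 0.533 -0.811 0.243
  outer loop
   vertex 2.4 0.6 1.5
   vertex 1.0 0.1 2.9
   vertex 2.4 0.3 0.5
  endloop
 endfacet
 facet normal 0.039 -0.154 -0.987
  outer loop
   vertex 0.8 3.1 0.0
   vertex 3.2 3.7 0.0
   vertex 2.4 0.3 0.5
  endloop
 endfacet
 facet normal -0.560 -0.445 -0.699
  outer loop
   vertex 0.8 3.1 0.0
   vertex 2.4 0.3 0.5
   vertex 1.3 0.9 1.0
  endloop
 endfacet
 facet normal -0.225 0.899 -0.375
  outer loop
   vertex 0.8 3.1 0.0
   vertex 1.4 4.0 1.8
   vertex 3.2 3.7 0.0
  endloop
 endfacet
 facet normal -0.952 0.283 0.113
  outer loop
   vertex 0.8 3.1 0.0
   vertex 0.8 1.9 3.0
   vertex 1.4 3.6 3.8
  endloop
 endfacet
 facet normal -0.900 0.428 0.086
  outer loop
   vertex 0.8 3.1 0.0
   vertex 1.4 3.6 3.8
   vertex 1.4 4.0 1.8
  endloop
 endfacet
 facet normal -0.993 -0.108 -0.043
  outer loop
   vertex 0.8 3.1 0.0
   vertex 1.0 0.1 2.9
   vertex 0.8 1.9 3.0
  endloop
 endfacet
 facet normal -0.900 -0.333 -0.282
  outer loop
   vertex 0.8 3.1 0.0
   vertex 1.3 0.9 1.0
   vertex 1.0 0.1 2.9
  endloop
 endfacet
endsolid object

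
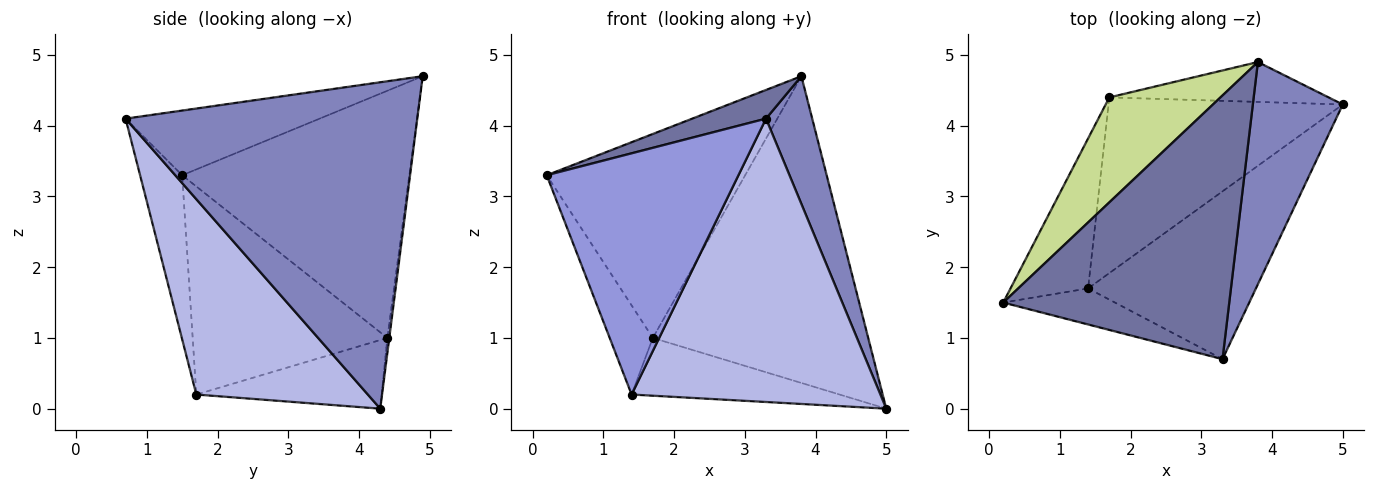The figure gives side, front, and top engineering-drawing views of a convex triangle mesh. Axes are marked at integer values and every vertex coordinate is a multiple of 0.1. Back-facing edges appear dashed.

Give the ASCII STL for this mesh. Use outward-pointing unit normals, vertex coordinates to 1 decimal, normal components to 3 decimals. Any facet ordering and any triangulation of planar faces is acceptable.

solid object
 facet normal -0.274 -0.104 0.956
  outer loop
   vertex 3.8 4.9 4.7
   vertex 0.2 1.5 3.3
   vertex 3.3 0.7 4.1
  endloop
 endfacet
 facet normal 0.953 -0.151 0.263
  outer loop
   vertex 3.8 4.9 4.7
   vertex 3.3 0.7 4.1
   vertex 5.0 4.3 0.0
  endloop
 endfacet
 facet normal -0.212 -0.967 -0.144
  outer loop
   vertex 1.4 1.7 0.2
   vertex 3.3 0.7 4.1
   vertex 0.2 1.5 3.3
  endloop
 endfacet
 facet normal 0.510 -0.740 -0.438
  outer loop
   vertex 1.4 1.7 0.2
   vertex 5.0 4.3 0.0
   vertex 3.3 0.7 4.1
  endloop
 endfacet
 facet normal -0.009 0.992 -0.129
  outer loop
   vertex 1.7 4.4 1.0
   vertex 3.8 4.9 4.7
   vertex 5.0 4.3 0.0
  endloop
 endfacet
 facet normal -0.268 0.301 -0.915
  outer loop
   vertex 1.7 4.4 1.0
   vertex 5.0 4.3 0.0
   vertex 1.4 1.7 0.2
  endloop
 endfacet
 facet normal -0.713 0.623 0.321
  outer loop
   vertex 1.7 4.4 1.0
   vertex 0.2 1.5 3.3
   vertex 3.8 4.9 4.7
  endloop
 endfacet
 facet normal -0.917 0.203 -0.342
  outer loop
   vertex 1.7 4.4 1.0
   vertex 1.4 1.7 0.2
   vertex 0.2 1.5 3.3
  endloop
 endfacet
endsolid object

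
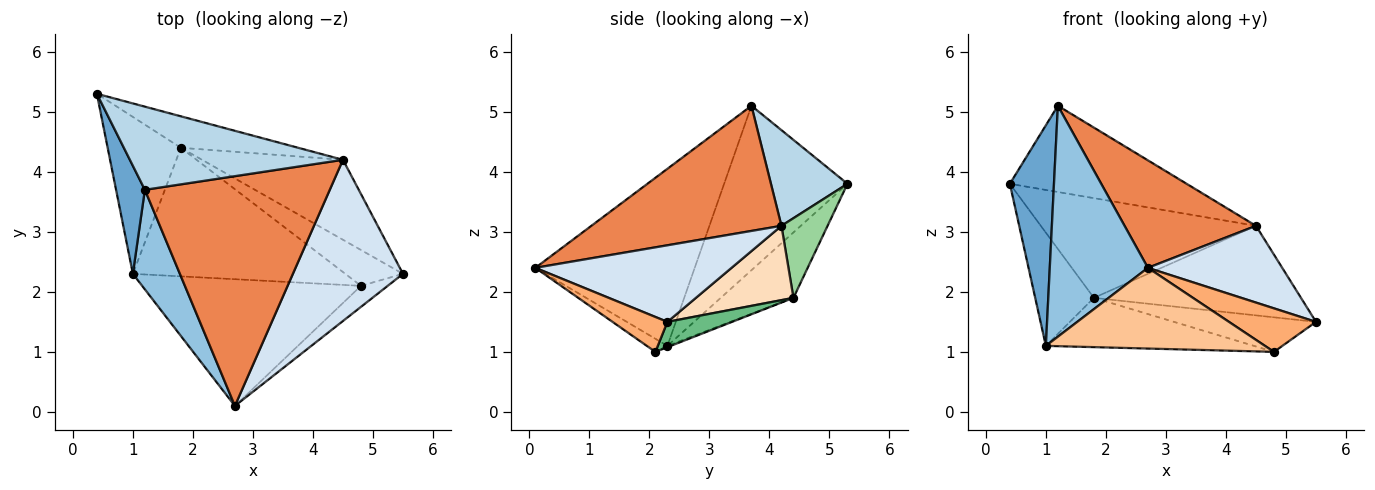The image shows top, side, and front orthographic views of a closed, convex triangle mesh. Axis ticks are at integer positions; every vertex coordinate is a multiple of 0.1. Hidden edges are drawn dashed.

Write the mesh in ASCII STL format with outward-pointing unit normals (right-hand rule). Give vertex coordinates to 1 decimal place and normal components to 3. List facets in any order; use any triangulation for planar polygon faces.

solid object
 facet normal -0.929 -0.332 0.163
  outer loop
   vertex 1.0 2.3 1.1
   vertex 1.2 3.7 5.1
   vertex 0.4 5.3 3.8
  endloop
 endfacet
 facet normal -0.831 -0.511 0.221
  outer loop
   vertex 1.0 2.3 1.1
   vertex 2.7 0.1 2.4
   vertex 1.2 3.7 5.1
  endloop
 endfacet
 facet normal 0.298 0.687 0.663
  outer loop
   vertex 4.5 4.2 3.1
   vertex 0.4 5.3 3.8
   vertex 1.2 3.7 5.1
  endloop
 endfacet
 facet normal 0.532 -0.364 0.765
  outer loop
   vertex 4.5 4.2 3.1
   vertex 2.7 0.1 2.4
   vertex 5.5 2.3 1.5
  endloop
 endfacet
 facet normal 0.523 -0.361 0.772
  outer loop
   vertex 4.5 4.2 3.1
   vertex 1.2 3.7 5.1
   vertex 2.7 0.1 2.4
  endloop
 endfacet
 facet normal 0.494 -0.783 -0.378
  outer loop
   vertex 4.8 2.1 1.0
   vertex 5.5 2.3 1.5
   vertex 2.7 0.1 2.4
  endloop
 endfacet
 facet normal -0.050 -0.537 -0.842
  outer loop
   vertex 4.8 2.1 1.0
   vertex 2.7 0.1 2.4
   vertex 1.0 2.3 1.1
  endloop
 endfacet
 facet normal 0.331 0.704 -0.628
  outer loop
   vertex 1.8 4.4 1.9
   vertex 4.5 4.2 3.1
   vertex 5.5 2.3 1.5
  endloop
 endfacet
 facet normal 0.301 0.662 -0.687
  outer loop
   vertex 1.8 4.4 1.9
   vertex 5.5 2.3 1.5
   vertex 4.8 2.1 1.0
  endloop
 endfacet
 facet normal 0.200 0.934 -0.295
  outer loop
   vertex 1.8 4.4 1.9
   vertex 0.4 5.3 3.8
   vertex 4.5 4.2 3.1
  endloop
 endfacet
 facet normal -0.587 0.474 -0.657
  outer loop
   vertex 1.8 4.4 1.9
   vertex 1.0 2.3 1.1
   vertex 0.4 5.3 3.8
  endloop
 endfacet
 facet normal -0.006 0.358 -0.934
  outer loop
   vertex 1.8 4.4 1.9
   vertex 4.8 2.1 1.0
   vertex 1.0 2.3 1.1
  endloop
 endfacet
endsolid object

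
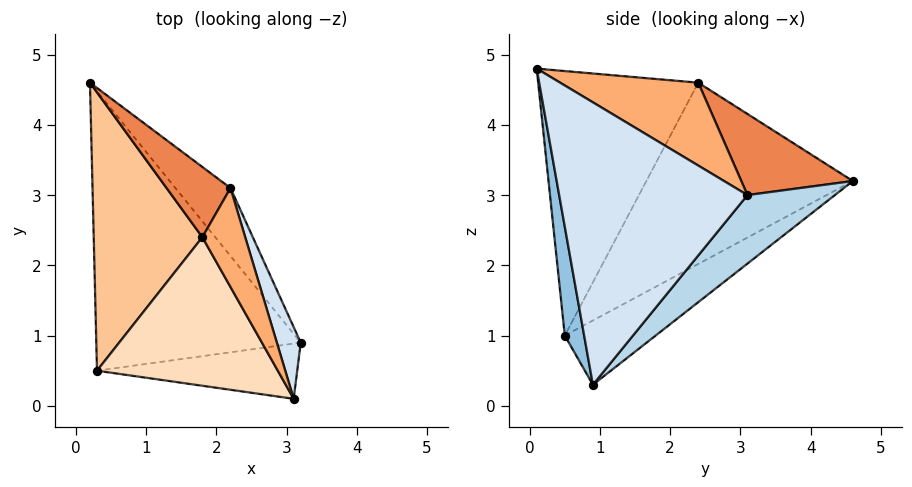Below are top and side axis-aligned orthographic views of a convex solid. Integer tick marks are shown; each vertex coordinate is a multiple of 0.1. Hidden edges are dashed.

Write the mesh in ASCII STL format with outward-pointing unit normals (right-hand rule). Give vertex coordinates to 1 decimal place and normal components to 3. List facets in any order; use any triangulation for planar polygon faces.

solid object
 facet normal -0.268 0.450 -0.852
  outer loop
   vertex 0.3 0.5 1.0
   vertex 0.2 4.6 3.2
   vertex 3.2 0.9 0.3
  endloop
 endfacet
 facet normal 0.094 -0.981 -0.172
  outer loop
   vertex 0.3 0.5 1.0
   vertex 3.2 0.9 0.3
   vertex 3.1 0.1 4.8
  endloop
 endfacet
 facet normal 0.518 0.747 -0.416
  outer loop
   vertex 2.2 3.1 3.0
   vertex 3.2 0.9 0.3
   vertex 0.2 4.6 3.2
  endloop
 endfacet
 facet normal 0.941 0.330 0.080
  outer loop
   vertex 2.2 3.1 3.0
   vertex 3.1 0.1 4.8
   vertex 3.2 0.9 0.3
  endloop
 endfacet
 facet normal 0.565 0.694 0.445
  outer loop
   vertex 1.8 2.4 4.6
   vertex 2.2 3.1 3.0
   vertex 0.2 4.6 3.2
  endloop
 endfacet
 facet normal 0.781 0.477 0.404
  outer loop
   vertex 1.8 2.4 4.6
   vertex 3.1 0.1 4.8
   vertex 2.2 3.1 3.0
  endloop
 endfacet
 facet normal -0.822 -0.284 0.493
  outer loop
   vertex 1.8 2.4 4.6
   vertex 0.2 4.6 3.2
   vertex 0.3 0.5 1.0
  endloop
 endfacet
 facet normal -0.762 -0.385 0.521
  outer loop
   vertex 1.8 2.4 4.6
   vertex 0.3 0.5 1.0
   vertex 3.1 0.1 4.8
  endloop
 endfacet
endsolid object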